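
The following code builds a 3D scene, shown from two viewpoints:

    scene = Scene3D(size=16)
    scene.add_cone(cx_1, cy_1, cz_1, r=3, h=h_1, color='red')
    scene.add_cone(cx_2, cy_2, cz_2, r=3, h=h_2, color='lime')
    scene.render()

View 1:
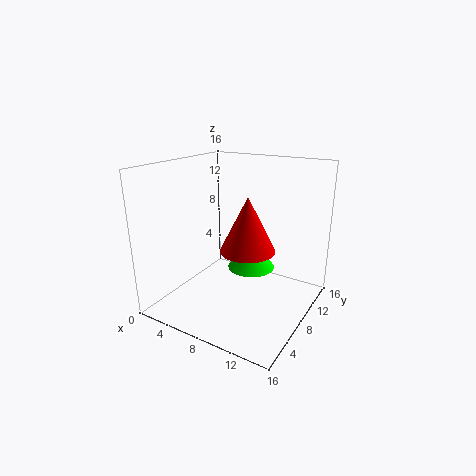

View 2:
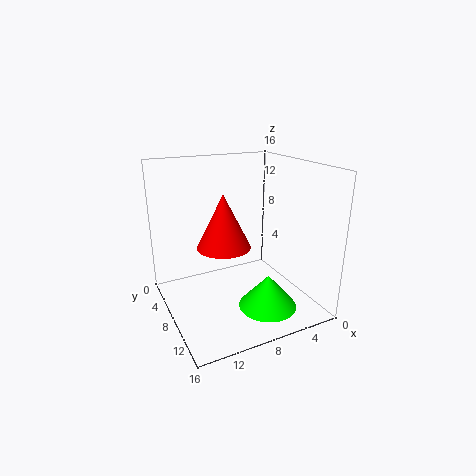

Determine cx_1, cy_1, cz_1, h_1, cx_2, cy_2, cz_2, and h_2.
cx_1 = 9.5; cy_1 = 7.5; cz_1 = 7; h_1 = 6; cx_2 = 7; cy_2 = 13; cz_2 = 2; h_2 = 3.5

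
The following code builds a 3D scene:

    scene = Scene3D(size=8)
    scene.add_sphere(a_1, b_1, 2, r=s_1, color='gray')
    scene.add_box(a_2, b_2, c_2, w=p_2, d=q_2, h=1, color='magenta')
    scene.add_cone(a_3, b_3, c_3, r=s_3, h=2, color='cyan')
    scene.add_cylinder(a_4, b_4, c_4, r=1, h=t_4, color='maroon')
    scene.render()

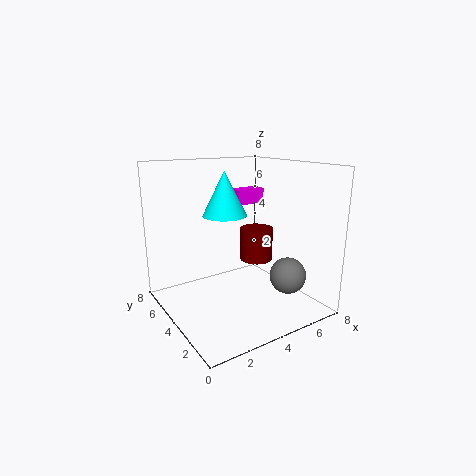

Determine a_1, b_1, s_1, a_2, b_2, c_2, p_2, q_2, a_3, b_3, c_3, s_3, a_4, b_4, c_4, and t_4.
a_1 = 6, b_1 = 2, s_1 = 1, a_2 = 6, b_2 = 7, c_2 = 5, p_2 = 2, q_2 = 1, a_3 = 2, b_3 = 2, c_3 = 6, s_3 = 1, a_4 = 6, b_4 = 5, c_4 = 2, t_4 = 2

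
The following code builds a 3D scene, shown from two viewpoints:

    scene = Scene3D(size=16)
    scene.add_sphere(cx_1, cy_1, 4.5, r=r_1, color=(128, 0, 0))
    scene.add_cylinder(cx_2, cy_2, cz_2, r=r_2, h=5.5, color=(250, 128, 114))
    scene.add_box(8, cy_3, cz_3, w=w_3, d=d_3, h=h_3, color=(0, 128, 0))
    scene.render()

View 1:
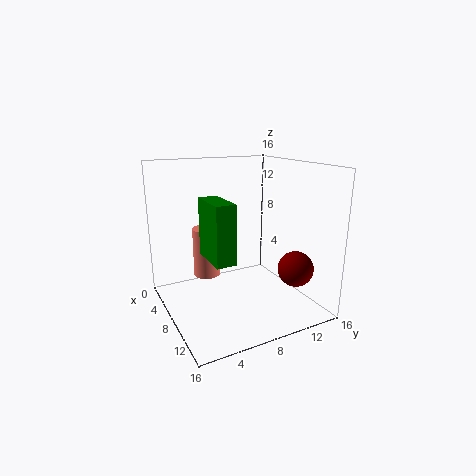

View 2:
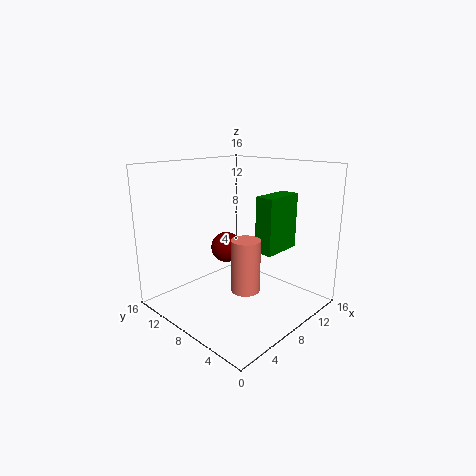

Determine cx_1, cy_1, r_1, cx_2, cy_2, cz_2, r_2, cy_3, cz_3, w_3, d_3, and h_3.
cx_1 = 11.5, cy_1 = 13.5, r_1 = 2, cx_2 = 6, cy_2 = 5, cz_2 = 3.5, r_2 = 1.5, cy_3 = 3.5, cz_3 = 7, w_3 = 4.5, d_3 = 2, h_3 = 6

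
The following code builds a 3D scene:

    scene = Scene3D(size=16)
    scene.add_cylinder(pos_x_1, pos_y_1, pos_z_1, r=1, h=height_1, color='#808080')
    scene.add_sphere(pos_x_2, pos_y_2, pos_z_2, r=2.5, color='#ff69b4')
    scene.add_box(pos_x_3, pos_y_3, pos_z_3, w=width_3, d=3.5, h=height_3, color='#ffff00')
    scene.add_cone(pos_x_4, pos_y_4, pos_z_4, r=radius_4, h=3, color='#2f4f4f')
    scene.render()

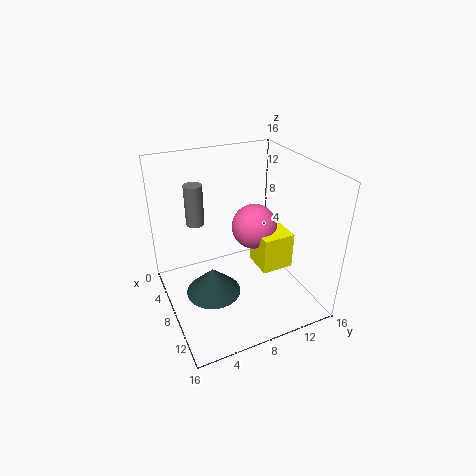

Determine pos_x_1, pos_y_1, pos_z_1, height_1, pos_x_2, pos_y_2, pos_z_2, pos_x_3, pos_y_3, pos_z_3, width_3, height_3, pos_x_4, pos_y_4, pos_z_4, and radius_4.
pos_x_1 = 5.5, pos_y_1 = 4, pos_z_1 = 9.5, height_1 = 4.5, pos_x_2 = 8, pos_y_2 = 10, pos_z_2 = 9, pos_x_3 = 8, pos_y_3 = 9.5, pos_z_3 = 5, width_3 = 3.5, height_3 = 4, pos_x_4 = 9, pos_y_4 = 4.5, pos_z_4 = 2.5, radius_4 = 3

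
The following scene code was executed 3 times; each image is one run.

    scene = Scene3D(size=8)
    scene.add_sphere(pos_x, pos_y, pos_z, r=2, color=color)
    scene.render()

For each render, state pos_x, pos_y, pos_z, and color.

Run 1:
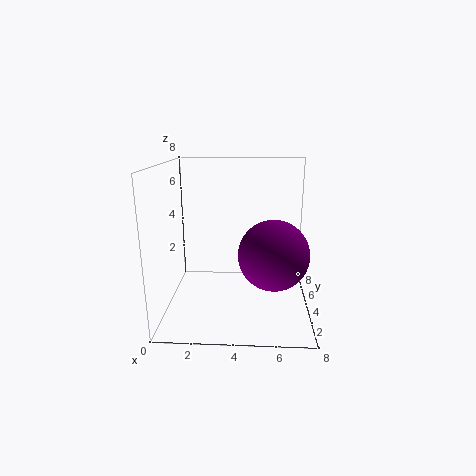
pos_x = 6; pos_y = 4; pos_z = 3; color = 'purple'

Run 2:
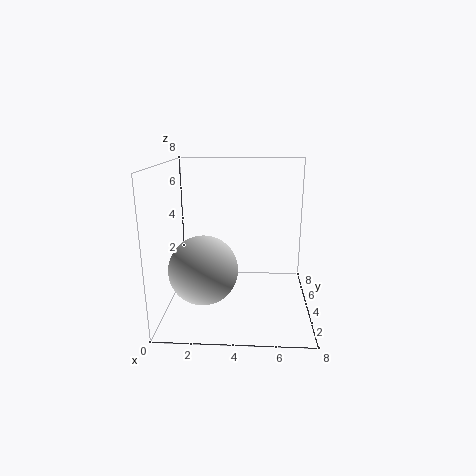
pos_x = 2; pos_y = 4; pos_z = 2; color = 'lightgray'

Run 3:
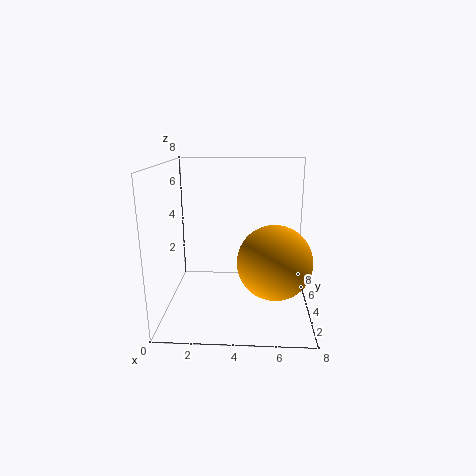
pos_x = 6; pos_y = 3; pos_z = 3; color = 'orange'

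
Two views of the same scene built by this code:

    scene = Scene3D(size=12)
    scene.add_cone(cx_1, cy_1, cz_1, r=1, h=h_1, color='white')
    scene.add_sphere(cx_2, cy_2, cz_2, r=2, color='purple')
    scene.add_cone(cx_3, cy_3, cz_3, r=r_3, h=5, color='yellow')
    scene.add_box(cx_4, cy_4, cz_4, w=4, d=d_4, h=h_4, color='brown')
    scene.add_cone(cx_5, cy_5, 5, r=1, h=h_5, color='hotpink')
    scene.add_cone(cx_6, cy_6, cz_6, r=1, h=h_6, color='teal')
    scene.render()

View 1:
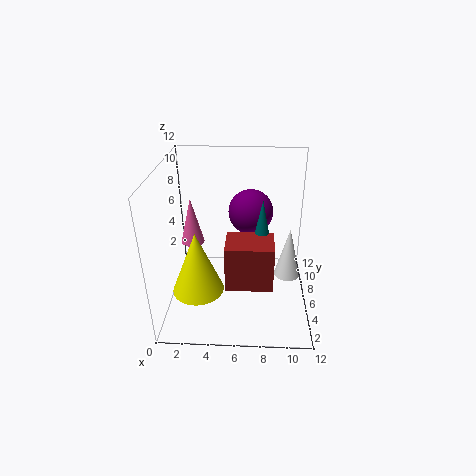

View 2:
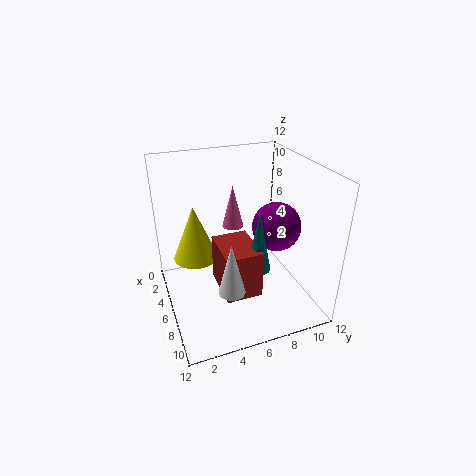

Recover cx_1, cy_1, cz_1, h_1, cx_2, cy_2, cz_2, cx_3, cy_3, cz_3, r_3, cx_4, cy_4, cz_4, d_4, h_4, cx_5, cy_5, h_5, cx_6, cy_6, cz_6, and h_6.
cx_1 = 10; cy_1 = 4; cz_1 = 4; h_1 = 4; cx_2 = 7; cy_2 = 9; cz_2 = 7; cx_3 = 3; cy_3 = 3; cz_3 = 3; r_3 = 2; cx_4 = 5; cy_4 = 4; cz_4 = 2; d_4 = 3; h_4 = 4; cx_5 = 2; cy_5 = 7; h_5 = 4; cx_6 = 8; cy_6 = 7; cz_6 = 4; h_6 = 5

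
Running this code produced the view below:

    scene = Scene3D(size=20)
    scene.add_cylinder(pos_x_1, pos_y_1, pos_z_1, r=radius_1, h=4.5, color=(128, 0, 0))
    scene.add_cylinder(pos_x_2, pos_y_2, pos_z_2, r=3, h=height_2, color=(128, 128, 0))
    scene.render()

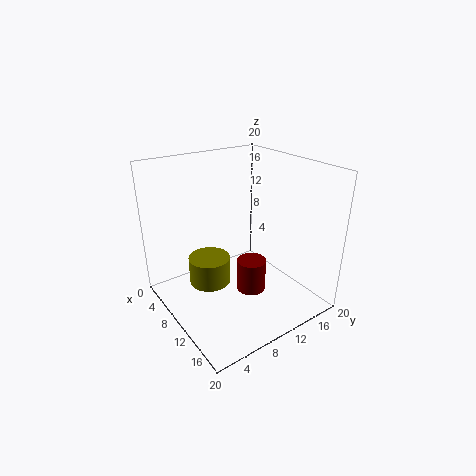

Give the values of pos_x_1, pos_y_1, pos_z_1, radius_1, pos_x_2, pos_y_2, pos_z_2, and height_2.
pos_x_1 = 12.5
pos_y_1 = 10.5
pos_z_1 = 3
radius_1 = 2
pos_x_2 = 7
pos_y_2 = 7
pos_z_2 = 2.5
height_2 = 4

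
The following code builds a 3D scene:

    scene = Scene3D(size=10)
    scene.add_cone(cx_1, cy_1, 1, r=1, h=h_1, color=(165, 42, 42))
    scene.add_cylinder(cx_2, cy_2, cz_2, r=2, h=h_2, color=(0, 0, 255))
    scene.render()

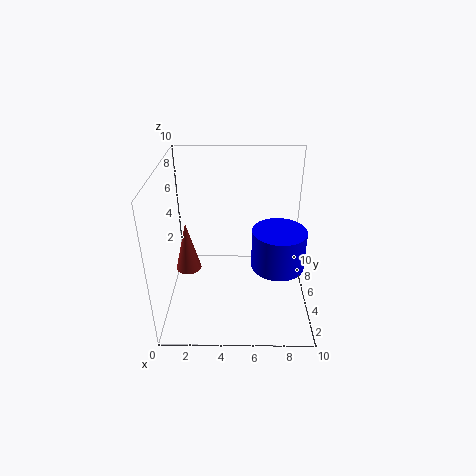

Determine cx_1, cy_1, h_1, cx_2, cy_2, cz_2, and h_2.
cx_1 = 1, cy_1 = 7, h_1 = 4, cx_2 = 8, cy_2 = 6, cz_2 = 2, h_2 = 3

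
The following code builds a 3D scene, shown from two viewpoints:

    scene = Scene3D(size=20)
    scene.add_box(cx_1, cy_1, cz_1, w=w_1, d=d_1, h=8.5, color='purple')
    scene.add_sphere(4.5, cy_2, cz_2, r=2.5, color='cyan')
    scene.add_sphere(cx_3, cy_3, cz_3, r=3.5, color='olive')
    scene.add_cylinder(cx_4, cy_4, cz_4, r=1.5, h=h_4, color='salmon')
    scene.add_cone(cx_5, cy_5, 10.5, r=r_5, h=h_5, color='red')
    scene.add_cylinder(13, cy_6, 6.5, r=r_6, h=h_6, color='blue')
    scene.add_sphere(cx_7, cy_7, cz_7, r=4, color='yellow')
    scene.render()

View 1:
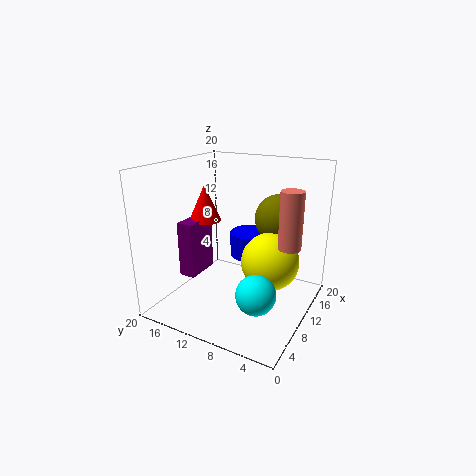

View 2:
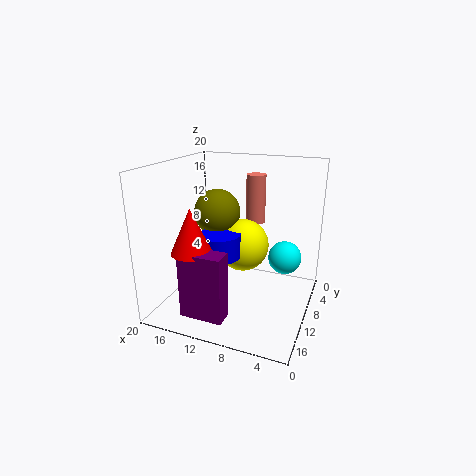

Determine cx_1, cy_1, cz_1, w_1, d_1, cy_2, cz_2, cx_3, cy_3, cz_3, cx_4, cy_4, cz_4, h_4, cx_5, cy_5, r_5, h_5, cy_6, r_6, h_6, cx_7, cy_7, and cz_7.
cx_1 = 8.5
cy_1 = 17
cz_1 = 2.5
w_1 = 5.5
d_1 = 2.5
cy_2 = 4.5
cz_2 = 5.5
cx_3 = 15
cy_3 = 6
cz_3 = 12
cx_4 = 10
cy_4 = 2.5
cz_4 = 10
h_4 = 7.5
cx_5 = 13
cy_5 = 17.5
r_5 = 2.5
h_5 = 5.5
cy_6 = 9.5
r_6 = 3
h_6 = 3.5
cx_7 = 11
cy_7 = 5.5
cz_7 = 7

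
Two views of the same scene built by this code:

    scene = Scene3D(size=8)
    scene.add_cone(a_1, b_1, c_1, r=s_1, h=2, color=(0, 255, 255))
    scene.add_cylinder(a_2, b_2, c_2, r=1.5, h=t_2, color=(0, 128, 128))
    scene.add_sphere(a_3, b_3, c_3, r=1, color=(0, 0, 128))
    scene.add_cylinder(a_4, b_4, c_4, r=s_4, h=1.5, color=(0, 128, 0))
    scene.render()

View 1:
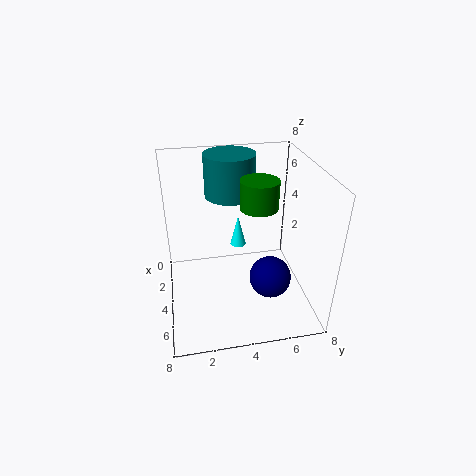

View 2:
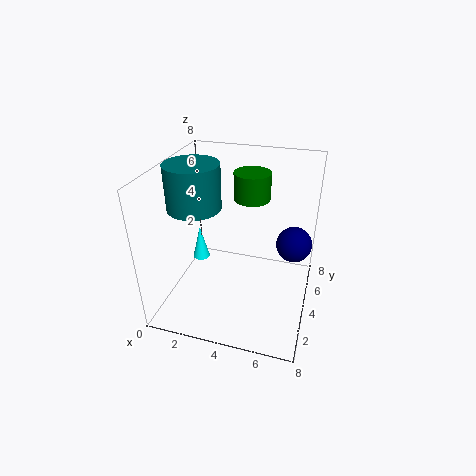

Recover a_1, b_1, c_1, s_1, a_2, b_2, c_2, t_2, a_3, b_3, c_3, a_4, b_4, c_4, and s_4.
a_1 = 1.5, b_1 = 4.5, c_1 = 2, s_1 = 0.5, a_2 = 1.5, b_2 = 4, c_2 = 5.5, t_2 = 2.5, a_3 = 7, b_3 = 5, c_3 = 3.5, a_4 = 4.5, b_4 = 5, c_4 = 6, s_4 = 1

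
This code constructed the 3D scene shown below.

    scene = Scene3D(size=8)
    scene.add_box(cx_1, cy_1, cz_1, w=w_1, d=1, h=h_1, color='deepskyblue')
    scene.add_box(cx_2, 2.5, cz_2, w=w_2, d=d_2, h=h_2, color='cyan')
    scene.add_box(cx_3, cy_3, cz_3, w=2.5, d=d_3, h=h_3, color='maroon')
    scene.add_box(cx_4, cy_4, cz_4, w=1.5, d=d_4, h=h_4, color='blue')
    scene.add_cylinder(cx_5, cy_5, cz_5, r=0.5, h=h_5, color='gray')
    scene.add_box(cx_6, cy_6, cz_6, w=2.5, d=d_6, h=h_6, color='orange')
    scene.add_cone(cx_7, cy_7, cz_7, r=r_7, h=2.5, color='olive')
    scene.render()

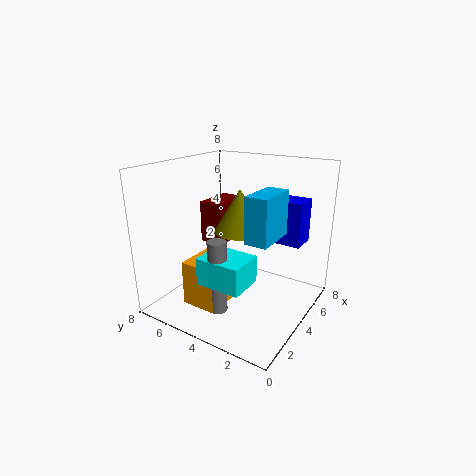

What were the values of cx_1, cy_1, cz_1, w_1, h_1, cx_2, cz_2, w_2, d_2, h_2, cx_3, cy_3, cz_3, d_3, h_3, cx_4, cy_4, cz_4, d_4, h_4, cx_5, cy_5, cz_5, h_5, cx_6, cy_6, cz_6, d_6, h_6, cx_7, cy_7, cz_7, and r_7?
cx_1 = 0.5; cy_1 = 0.5; cz_1 = 5.5; w_1 = 2; h_1 = 2; cx_2 = 1.5; cz_2 = 2; w_2 = 2; d_2 = 2.5; h_2 = 1.5; cx_3 = 4.5; cy_3 = 5.5; cz_3 = 3; d_3 = 1.5; h_3 = 2.5; cx_4 = 5.5; cy_4 = 1; cz_4 = 3.5; d_4 = 2.5; h_4 = 2.5; cx_5 = 2; cy_5 = 4; cz_5 = 0.5; h_5 = 4; cx_6 = 1.5; cy_6 = 4; cz_6 = 0.5; d_6 = 2; h_6 = 2.5; cx_7 = 5; cy_7 = 4.5; cz_7 = 4; r_7 = 1.5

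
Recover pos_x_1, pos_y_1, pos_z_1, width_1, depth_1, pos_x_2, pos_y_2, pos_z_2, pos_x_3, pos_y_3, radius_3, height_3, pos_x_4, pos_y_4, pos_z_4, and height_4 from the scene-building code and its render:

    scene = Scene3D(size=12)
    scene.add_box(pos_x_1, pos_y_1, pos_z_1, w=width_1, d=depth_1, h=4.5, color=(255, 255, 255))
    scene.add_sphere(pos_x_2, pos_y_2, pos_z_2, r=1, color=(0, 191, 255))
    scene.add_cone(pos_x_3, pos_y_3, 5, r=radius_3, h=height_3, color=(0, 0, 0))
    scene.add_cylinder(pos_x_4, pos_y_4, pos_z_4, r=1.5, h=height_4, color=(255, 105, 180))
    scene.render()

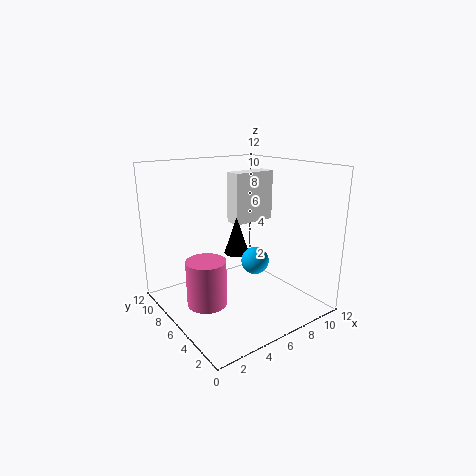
pos_x_1 = 7, pos_y_1 = 7.5, pos_z_1 = 6.5, width_1 = 4, depth_1 = 1.5, pos_x_2 = 5, pos_y_2 = 2.5, pos_z_2 = 5.5, pos_x_3 = 5.5, pos_y_3 = 5.5, radius_3 = 1, height_3 = 3, pos_x_4 = 2, pos_y_4 = 4.5, pos_z_4 = 2, height_4 = 3.5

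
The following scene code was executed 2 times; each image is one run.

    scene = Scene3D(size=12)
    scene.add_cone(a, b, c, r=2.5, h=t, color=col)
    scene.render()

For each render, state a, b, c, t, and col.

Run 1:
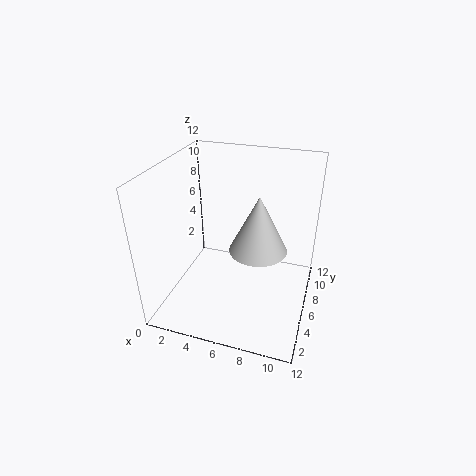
a = 7.5
b = 7
c = 4.5
t = 5
col = 'lightgray'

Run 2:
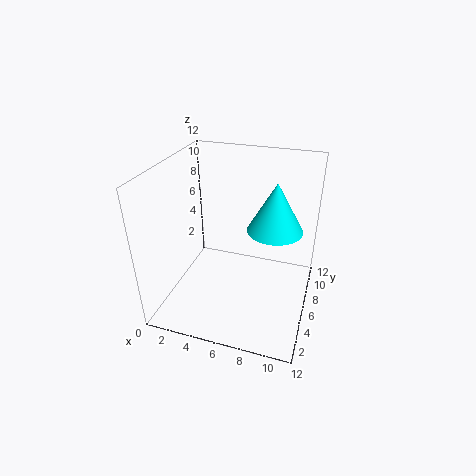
a = 8.5
b = 9
c = 5.5
t = 4.5
col = 'cyan'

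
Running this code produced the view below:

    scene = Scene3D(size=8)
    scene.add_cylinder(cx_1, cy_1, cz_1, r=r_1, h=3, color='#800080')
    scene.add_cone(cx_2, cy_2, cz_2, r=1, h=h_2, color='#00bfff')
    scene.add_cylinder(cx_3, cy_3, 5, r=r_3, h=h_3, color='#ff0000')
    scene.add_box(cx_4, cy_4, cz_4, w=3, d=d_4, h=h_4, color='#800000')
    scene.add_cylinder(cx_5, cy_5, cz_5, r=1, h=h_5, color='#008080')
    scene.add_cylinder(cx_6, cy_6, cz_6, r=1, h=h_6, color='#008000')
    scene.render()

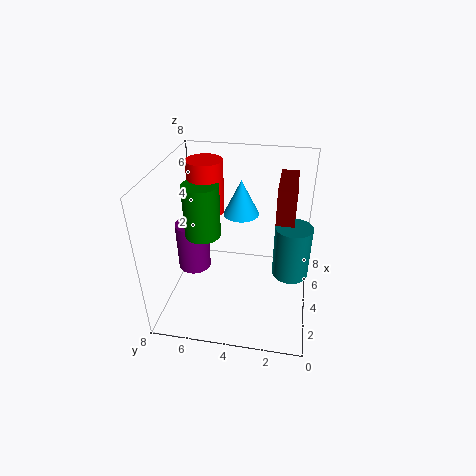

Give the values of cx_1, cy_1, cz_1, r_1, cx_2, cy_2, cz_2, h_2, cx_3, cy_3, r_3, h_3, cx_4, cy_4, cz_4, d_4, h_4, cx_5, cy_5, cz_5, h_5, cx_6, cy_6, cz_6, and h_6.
cx_1 = 5; cy_1 = 7; cz_1 = 1; r_1 = 1; cx_2 = 5; cy_2 = 4; cz_2 = 5; h_2 = 2; cx_3 = 5; cy_3 = 6; r_3 = 1; h_3 = 3; cx_4 = 4; cy_4 = 1; cz_4 = 3; d_4 = 1; h_4 = 4; cx_5 = 4; cy_5 = 1; cz_5 = 2; h_5 = 3; cx_6 = 4; cy_6 = 6; cz_6 = 4; h_6 = 3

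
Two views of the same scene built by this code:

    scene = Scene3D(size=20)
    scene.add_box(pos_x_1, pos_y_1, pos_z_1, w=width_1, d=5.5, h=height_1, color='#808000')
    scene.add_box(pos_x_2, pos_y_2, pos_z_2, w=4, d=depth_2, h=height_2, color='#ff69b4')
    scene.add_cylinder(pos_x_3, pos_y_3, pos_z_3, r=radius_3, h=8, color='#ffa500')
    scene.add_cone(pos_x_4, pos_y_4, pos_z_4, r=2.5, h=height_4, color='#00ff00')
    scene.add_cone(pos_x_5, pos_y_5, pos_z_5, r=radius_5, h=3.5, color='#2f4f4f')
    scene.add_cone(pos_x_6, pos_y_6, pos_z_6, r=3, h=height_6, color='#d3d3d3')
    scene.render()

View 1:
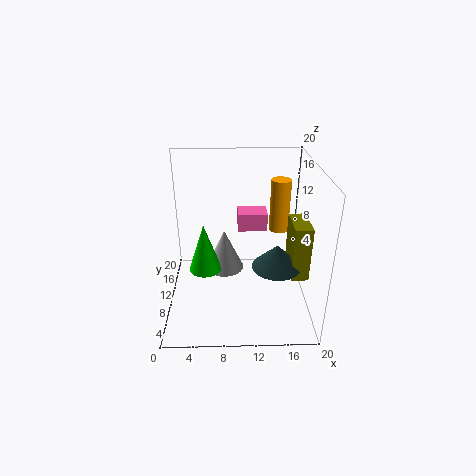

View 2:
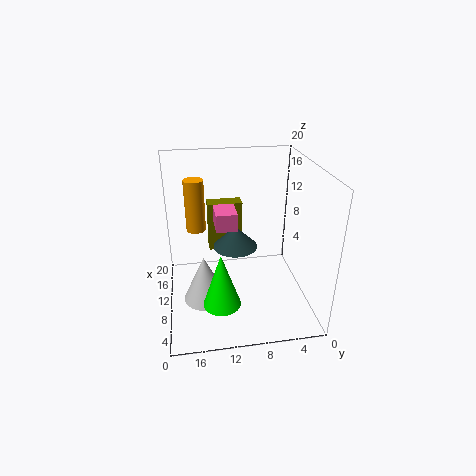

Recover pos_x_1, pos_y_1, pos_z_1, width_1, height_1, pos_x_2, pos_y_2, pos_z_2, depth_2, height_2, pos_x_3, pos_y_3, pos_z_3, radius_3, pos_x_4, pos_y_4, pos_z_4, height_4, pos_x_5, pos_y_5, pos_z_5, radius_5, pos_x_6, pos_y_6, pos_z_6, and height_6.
pos_x_1 = 17.5, pos_y_1 = 8, pos_z_1 = 4, width_1 = 2.5, height_1 = 8, pos_x_2 = 10, pos_y_2 = 10, pos_z_2 = 11, depth_2 = 3, height_2 = 2.5, pos_x_3 = 16.5, pos_y_3 = 15.5, pos_z_3 = 8.5, radius_3 = 1.5, pos_x_4 = 5, pos_y_4 = 13, pos_z_4 = 3, height_4 = 7.5, pos_x_5 = 15.5, pos_y_5 = 9.5, pos_z_5 = 5.5, radius_5 = 3.5, pos_x_6 = 8, pos_y_6 = 15, pos_z_6 = 2, height_6 = 6.5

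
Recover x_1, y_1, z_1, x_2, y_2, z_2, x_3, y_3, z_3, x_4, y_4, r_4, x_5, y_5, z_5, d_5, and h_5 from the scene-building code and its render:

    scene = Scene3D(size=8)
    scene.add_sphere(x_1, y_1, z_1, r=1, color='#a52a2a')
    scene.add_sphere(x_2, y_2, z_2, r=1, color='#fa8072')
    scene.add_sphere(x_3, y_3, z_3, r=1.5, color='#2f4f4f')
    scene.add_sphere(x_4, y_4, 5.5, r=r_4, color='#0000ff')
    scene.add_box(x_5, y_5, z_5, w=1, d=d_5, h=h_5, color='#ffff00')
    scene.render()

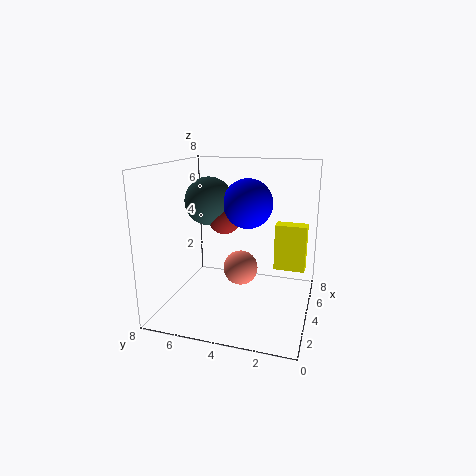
x_1 = 6; y_1 = 5.5; z_1 = 4.5; x_2 = 4.5; y_2 = 4; z_2 = 2; x_3 = 6; y_3 = 6.5; z_3 = 5.5; x_4 = 6; y_4 = 4; r_4 = 1.5; x_5 = 7; y_5 = 0.5; z_5 = 1; d_5 = 2; h_5 = 3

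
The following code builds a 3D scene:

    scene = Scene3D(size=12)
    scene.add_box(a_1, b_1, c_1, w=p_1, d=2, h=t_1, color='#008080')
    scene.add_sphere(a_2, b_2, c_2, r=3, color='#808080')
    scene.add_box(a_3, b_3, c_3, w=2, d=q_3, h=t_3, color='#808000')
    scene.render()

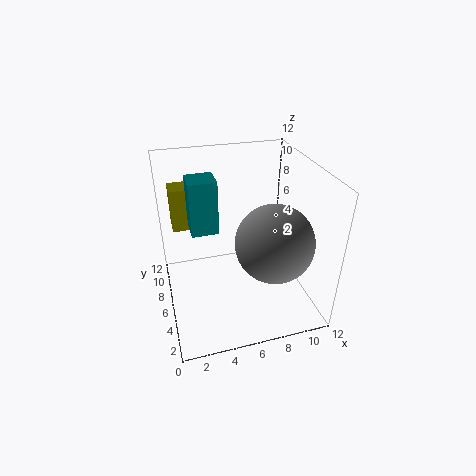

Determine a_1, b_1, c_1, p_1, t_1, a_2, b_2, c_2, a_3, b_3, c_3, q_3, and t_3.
a_1 = 2, b_1 = 4, c_1 = 8, p_1 = 2, t_1 = 4, a_2 = 8, b_2 = 3, c_2 = 7, a_3 = 1, b_3 = 10, c_3 = 5, q_3 = 2, t_3 = 4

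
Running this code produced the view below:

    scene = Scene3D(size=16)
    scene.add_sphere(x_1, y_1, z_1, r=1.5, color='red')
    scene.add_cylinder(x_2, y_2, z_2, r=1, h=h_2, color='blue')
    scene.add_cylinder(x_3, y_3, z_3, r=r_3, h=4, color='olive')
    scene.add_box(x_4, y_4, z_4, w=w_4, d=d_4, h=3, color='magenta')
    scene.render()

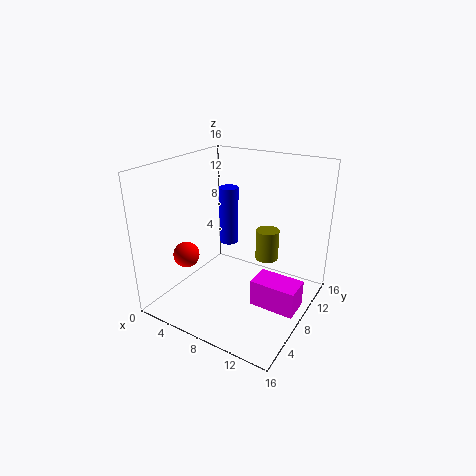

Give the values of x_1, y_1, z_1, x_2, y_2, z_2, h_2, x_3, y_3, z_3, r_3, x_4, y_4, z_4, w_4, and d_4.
x_1 = 2.5, y_1 = 5.5, z_1 = 5.5, x_2 = 7.5, y_2 = 7, z_2 = 8, h_2 = 6, x_3 = 8.5, y_3 = 14.5, z_3 = 2.5, r_3 = 1.5, x_4 = 10.5, y_4 = 6.5, z_4 = 1, w_4 = 5, d_4 = 3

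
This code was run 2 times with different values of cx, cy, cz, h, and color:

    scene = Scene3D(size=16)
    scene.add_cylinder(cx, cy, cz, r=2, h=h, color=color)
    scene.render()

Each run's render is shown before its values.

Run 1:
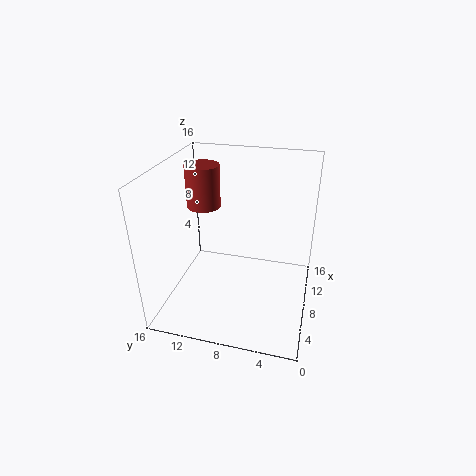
cx = 11; cy = 13; cz = 10; h = 5; color = 'brown'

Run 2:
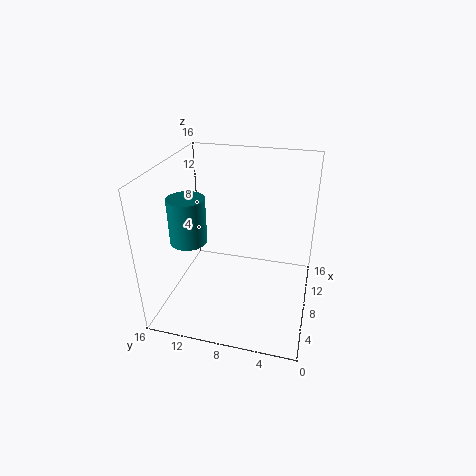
cx = 6; cy = 13; cz = 8; h = 5; color = 'teal'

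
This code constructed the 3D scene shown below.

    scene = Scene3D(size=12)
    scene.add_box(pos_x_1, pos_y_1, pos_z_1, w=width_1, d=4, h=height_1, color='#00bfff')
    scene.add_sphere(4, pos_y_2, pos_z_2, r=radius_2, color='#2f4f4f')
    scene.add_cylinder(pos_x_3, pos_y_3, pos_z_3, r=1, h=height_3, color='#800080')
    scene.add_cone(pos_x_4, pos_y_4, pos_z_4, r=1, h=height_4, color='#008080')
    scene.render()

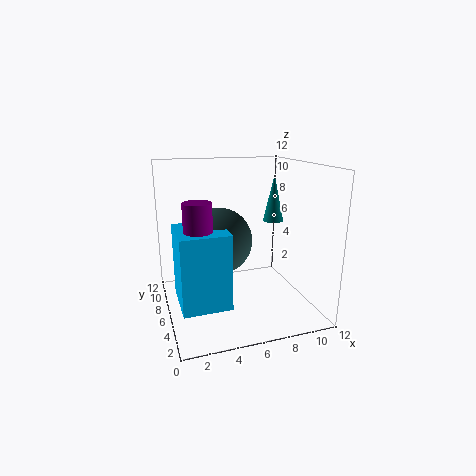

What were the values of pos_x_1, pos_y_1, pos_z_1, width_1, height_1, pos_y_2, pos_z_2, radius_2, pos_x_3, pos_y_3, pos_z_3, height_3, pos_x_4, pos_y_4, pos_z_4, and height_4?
pos_x_1 = 0.5
pos_y_1 = 1
pos_z_1 = 2.5
width_1 = 3.5
height_1 = 5.5
pos_y_2 = 4.5
pos_z_2 = 6.5
radius_2 = 2.5
pos_x_3 = 2
pos_y_3 = 2.5
pos_z_3 = 6
height_3 = 4
pos_x_4 = 11
pos_y_4 = 10
pos_z_4 = 6
height_4 = 4.5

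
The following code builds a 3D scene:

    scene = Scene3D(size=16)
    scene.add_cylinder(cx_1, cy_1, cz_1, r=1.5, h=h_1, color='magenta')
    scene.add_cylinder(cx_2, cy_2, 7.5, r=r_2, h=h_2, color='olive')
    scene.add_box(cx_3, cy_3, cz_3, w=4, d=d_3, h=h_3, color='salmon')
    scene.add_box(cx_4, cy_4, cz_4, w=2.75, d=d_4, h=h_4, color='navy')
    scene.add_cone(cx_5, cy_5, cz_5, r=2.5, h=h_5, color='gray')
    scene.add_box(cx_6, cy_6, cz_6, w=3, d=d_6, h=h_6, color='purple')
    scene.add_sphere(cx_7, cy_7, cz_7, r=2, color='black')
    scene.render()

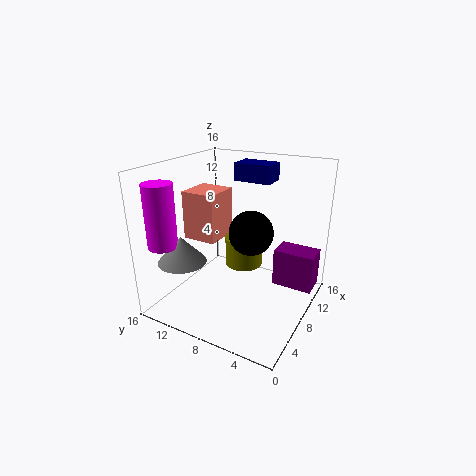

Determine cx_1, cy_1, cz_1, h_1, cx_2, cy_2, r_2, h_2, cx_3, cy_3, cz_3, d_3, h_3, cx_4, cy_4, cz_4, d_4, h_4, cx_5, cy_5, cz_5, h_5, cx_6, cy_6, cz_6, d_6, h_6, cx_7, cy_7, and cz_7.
cx_1 = 1.5, cy_1 = 13, cz_1 = 8.5, h_1 = 6.5, cx_2 = 4.25, cy_2 = 5.25, r_2 = 1.75, h_2 = 2.75, cx_3 = 5.25, cy_3 = 9.5, cz_3 = 8, d_3 = 3.75, h_3 = 5.25, cx_4 = 10.25, cy_4 = 5.5, cz_4 = 13.75, d_4 = 4.25, h_4 = 2, cx_5 = 2.5, cy_5 = 11.5, cz_5 = 6.75, h_5 = 2.75, cx_6 = 11.25, cy_6 = 0.25, cz_6 = 1.25, d_6 = 4.75, h_6 = 4.5, cx_7 = 3.25, cy_7 = 4, cz_7 = 11.25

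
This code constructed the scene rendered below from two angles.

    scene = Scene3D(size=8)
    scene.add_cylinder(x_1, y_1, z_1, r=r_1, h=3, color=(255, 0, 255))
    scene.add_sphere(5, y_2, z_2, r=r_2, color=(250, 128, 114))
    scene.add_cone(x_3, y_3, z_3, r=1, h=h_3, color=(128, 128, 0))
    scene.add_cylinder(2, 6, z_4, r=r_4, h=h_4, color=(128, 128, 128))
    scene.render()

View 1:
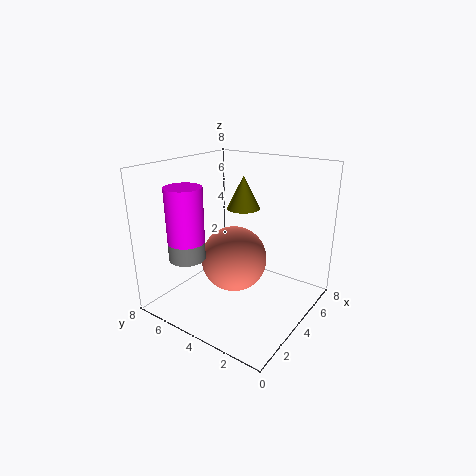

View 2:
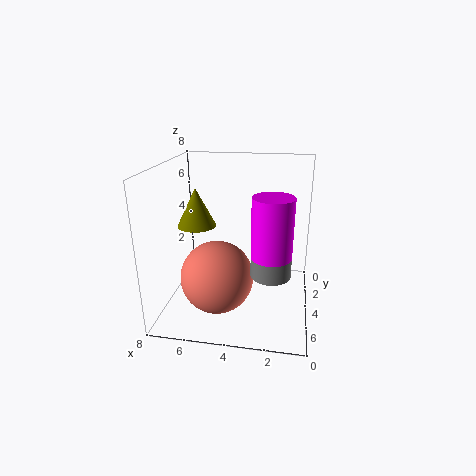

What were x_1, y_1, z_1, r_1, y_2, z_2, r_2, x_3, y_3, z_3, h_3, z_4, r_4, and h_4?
x_1 = 2
y_1 = 6
z_1 = 4
r_1 = 1
y_2 = 5
z_2 = 2
r_2 = 2
x_3 = 6
y_3 = 5
z_3 = 5
h_3 = 2
z_4 = 3
r_4 = 1
h_4 = 1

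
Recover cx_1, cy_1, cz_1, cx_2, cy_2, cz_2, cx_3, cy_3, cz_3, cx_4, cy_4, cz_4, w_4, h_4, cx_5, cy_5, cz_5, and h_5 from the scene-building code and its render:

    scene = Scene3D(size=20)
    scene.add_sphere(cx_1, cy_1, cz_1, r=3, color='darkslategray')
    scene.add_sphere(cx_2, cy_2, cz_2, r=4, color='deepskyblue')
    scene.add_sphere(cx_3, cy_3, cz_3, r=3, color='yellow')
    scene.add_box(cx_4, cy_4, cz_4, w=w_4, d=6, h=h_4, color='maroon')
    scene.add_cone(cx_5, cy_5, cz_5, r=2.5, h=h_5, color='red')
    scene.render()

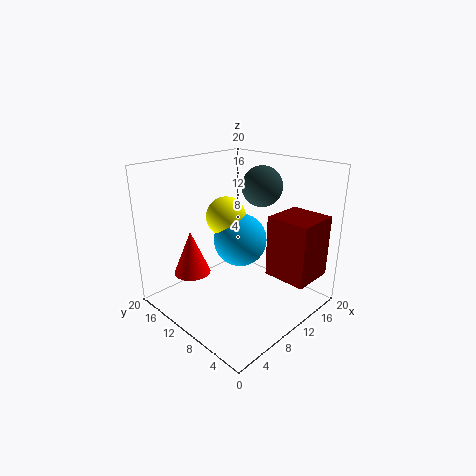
cx_1 = 16
cy_1 = 11
cz_1 = 16
cx_2 = 13
cy_2 = 12.5
cz_2 = 8
cx_3 = 12
cy_3 = 14.5
cz_3 = 11.5
cx_4 = 12
cy_4 = 0.5
cz_4 = 5
w_4 = 6
h_4 = 8.5
cx_5 = 4.5
cy_5 = 13.5
cz_5 = 5.5
h_5 = 6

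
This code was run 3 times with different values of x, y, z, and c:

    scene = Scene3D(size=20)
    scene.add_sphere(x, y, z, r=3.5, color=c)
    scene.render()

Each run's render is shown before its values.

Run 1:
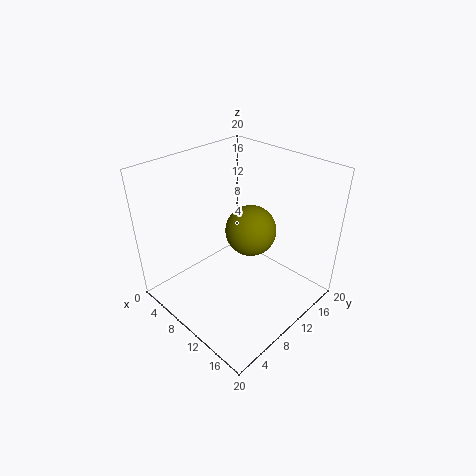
x = 11
y = 11.5
z = 11
c = 'olive'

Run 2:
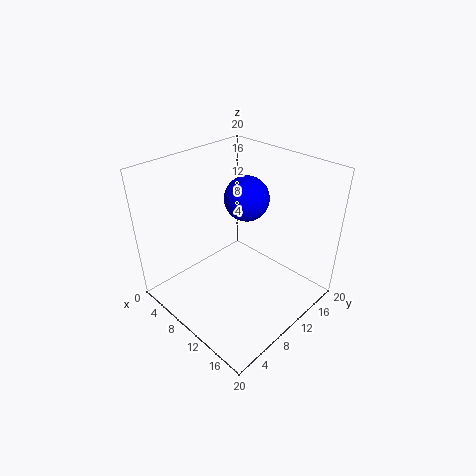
x = 6
y = 16
z = 12.5
c = 'blue'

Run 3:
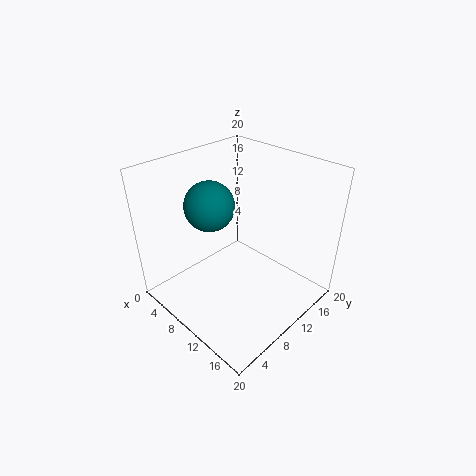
x = 6
y = 8.5
z = 14
c = 'teal'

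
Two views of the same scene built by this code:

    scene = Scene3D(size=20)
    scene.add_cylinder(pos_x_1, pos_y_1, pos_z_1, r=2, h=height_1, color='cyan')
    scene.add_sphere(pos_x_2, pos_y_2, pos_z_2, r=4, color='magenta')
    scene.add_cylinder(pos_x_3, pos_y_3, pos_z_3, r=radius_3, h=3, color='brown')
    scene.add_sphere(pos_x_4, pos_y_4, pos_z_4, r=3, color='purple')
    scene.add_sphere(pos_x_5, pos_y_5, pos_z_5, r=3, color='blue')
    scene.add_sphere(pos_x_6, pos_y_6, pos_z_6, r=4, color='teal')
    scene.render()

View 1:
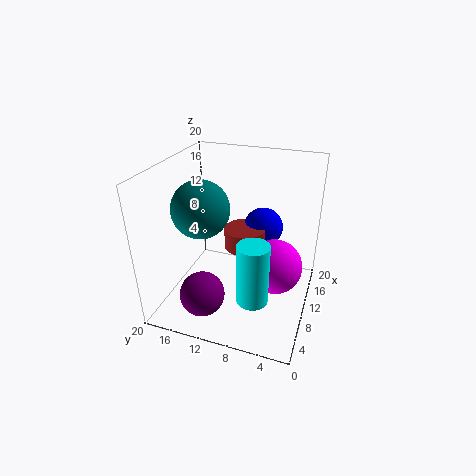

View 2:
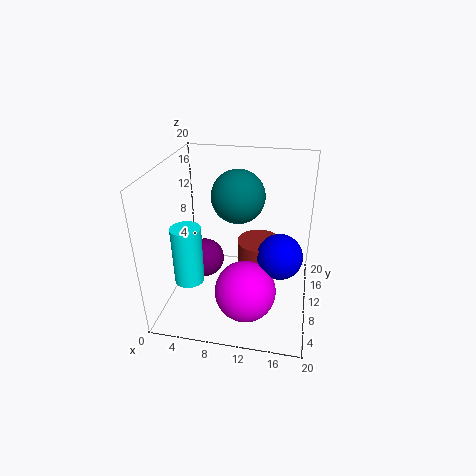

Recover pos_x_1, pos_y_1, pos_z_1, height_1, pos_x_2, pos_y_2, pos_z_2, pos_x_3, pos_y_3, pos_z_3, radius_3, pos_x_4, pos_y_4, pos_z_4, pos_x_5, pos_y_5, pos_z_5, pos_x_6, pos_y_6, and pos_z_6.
pos_x_1 = 4, pos_y_1 = 6, pos_z_1 = 5, height_1 = 8, pos_x_2 = 12, pos_y_2 = 5, pos_z_2 = 5, pos_x_3 = 13, pos_y_3 = 10, pos_z_3 = 7, radius_3 = 3, pos_x_4 = 4, pos_y_4 = 13, pos_z_4 = 4, pos_x_5 = 16, pos_y_5 = 8, pos_z_5 = 9, pos_x_6 = 9, pos_y_6 = 15, pos_z_6 = 14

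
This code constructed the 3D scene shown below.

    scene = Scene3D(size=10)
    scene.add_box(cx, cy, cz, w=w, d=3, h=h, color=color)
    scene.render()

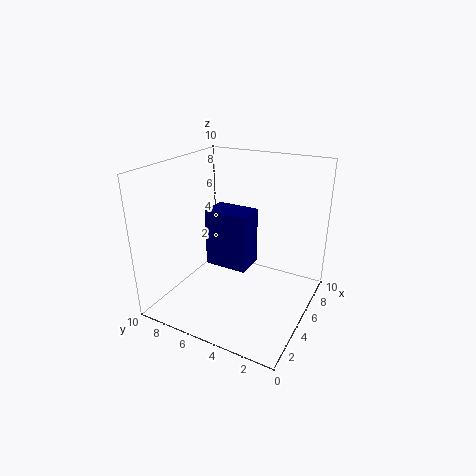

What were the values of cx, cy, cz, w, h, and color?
cx = 4; cy = 4; cz = 3; w = 2; h = 4; color = 'navy'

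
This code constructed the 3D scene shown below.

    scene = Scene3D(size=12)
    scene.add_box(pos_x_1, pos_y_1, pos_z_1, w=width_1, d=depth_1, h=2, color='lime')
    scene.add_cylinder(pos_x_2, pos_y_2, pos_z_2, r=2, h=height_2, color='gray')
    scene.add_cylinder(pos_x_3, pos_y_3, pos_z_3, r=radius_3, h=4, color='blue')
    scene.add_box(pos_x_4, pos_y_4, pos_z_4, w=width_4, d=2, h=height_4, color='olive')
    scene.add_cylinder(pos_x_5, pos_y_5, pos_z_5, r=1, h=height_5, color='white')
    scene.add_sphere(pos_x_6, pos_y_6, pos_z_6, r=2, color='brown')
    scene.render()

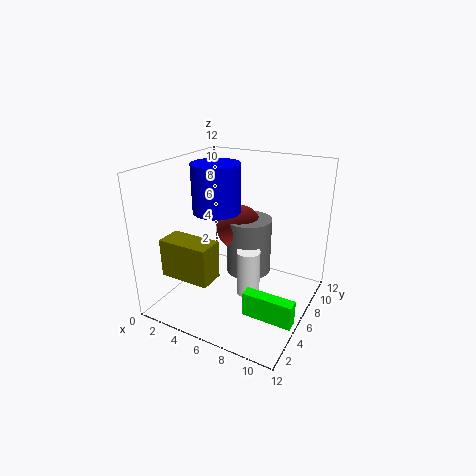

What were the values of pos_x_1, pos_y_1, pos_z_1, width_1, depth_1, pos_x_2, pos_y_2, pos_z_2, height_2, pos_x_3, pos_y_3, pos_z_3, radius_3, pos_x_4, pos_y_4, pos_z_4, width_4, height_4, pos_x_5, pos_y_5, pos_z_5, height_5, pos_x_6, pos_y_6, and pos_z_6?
pos_x_1 = 8
pos_y_1 = 3
pos_z_1 = 1
width_1 = 4
depth_1 = 1
pos_x_2 = 6
pos_y_2 = 8
pos_z_2 = 2
height_2 = 5
pos_x_3 = 4
pos_y_3 = 6
pos_z_3 = 8
radius_3 = 2
pos_x_4 = 2
pos_y_4 = 1
pos_z_4 = 4
width_4 = 4
height_4 = 3
pos_x_5 = 7
pos_y_5 = 6
pos_z_5 = 1
height_5 = 4
pos_x_6 = 5
pos_y_6 = 8
pos_z_6 = 6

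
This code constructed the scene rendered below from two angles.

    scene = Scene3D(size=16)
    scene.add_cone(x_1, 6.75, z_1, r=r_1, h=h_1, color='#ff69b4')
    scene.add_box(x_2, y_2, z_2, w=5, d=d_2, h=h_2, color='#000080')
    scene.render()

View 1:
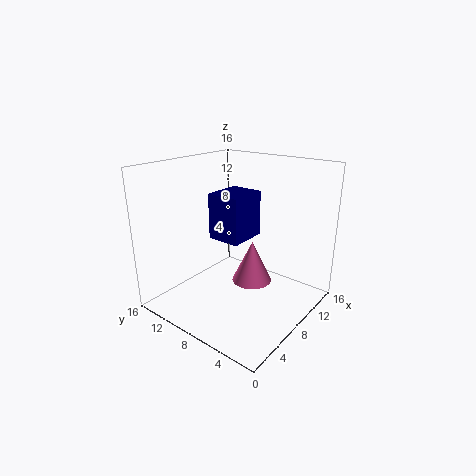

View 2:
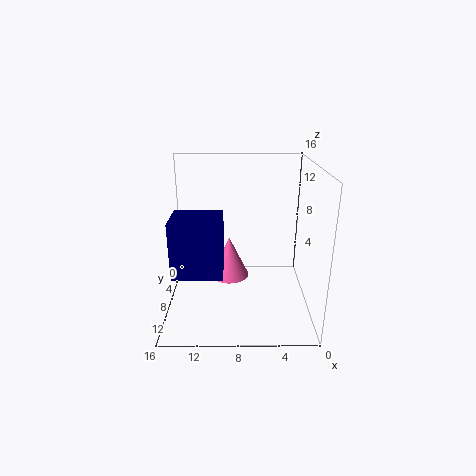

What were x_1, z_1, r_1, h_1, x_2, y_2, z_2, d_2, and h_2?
x_1 = 9
z_1 = 2.75
r_1 = 2.25
h_1 = 4.75
x_2 = 9.5
y_2 = 9.5
z_2 = 6
d_2 = 4.25
h_2 = 5.75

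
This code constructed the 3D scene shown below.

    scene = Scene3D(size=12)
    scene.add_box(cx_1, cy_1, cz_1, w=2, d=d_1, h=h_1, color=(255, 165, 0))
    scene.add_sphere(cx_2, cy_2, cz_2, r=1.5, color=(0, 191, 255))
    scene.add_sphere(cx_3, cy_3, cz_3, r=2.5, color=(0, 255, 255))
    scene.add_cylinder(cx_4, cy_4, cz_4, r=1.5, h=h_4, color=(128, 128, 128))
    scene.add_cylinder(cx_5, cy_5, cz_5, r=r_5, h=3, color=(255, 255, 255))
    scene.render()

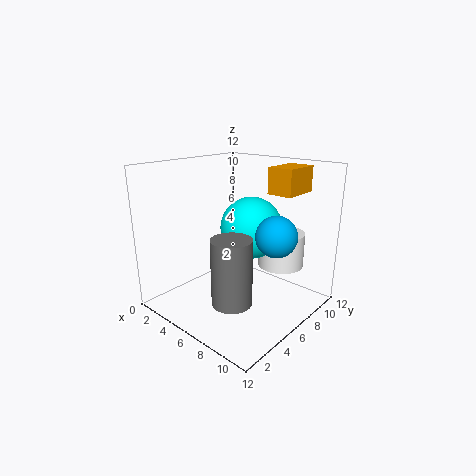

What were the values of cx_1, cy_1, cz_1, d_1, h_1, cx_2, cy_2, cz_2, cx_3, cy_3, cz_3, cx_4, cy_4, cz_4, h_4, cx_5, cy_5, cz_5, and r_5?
cx_1 = 8.5, cy_1 = 6.5, cz_1 = 10, d_1 = 3, h_1 = 2, cx_2 = 10.5, cy_2 = 5, cz_2 = 7.5, cx_3 = 7, cy_3 = 6.5, cz_3 = 7, cx_4 = 8.5, cy_4 = 2.5, cz_4 = 2.5, h_4 = 5, cx_5 = 8, cy_5 = 9.5, cz_5 = 3, r_5 = 2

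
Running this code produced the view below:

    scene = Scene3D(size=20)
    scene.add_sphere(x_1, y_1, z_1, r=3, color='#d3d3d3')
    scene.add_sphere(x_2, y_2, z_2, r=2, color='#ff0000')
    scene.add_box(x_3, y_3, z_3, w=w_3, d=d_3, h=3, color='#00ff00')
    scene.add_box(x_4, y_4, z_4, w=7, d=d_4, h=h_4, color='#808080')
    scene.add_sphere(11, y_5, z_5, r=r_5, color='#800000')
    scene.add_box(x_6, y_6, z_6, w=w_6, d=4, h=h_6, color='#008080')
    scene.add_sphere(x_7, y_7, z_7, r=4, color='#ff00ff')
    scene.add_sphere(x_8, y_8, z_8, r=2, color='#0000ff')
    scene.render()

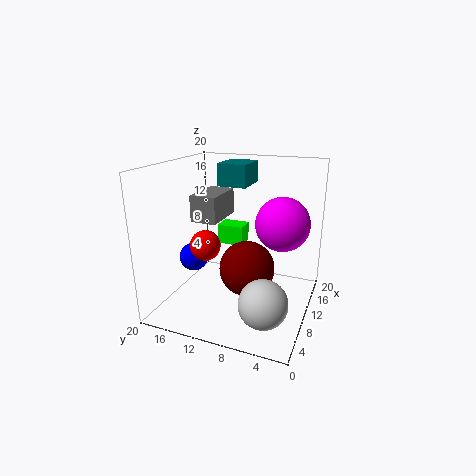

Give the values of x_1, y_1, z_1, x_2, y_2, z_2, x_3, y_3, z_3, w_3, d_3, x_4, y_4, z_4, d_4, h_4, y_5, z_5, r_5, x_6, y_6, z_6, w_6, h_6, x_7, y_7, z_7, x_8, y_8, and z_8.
x_1 = 3; y_1 = 4; z_1 = 5; x_2 = 6; y_2 = 13; z_2 = 10; x_3 = 14; y_3 = 11; z_3 = 7; w_3 = 3; d_3 = 4; x_4 = 11; y_4 = 14; z_4 = 11; d_4 = 4; h_4 = 4; y_5 = 9; z_5 = 5; r_5 = 4; x_6 = 10; y_6 = 9; z_6 = 17; w_6 = 5; h_6 = 3; x_7 = 15; y_7 = 5; z_7 = 11; x_8 = 8; y_8 = 16; z_8 = 7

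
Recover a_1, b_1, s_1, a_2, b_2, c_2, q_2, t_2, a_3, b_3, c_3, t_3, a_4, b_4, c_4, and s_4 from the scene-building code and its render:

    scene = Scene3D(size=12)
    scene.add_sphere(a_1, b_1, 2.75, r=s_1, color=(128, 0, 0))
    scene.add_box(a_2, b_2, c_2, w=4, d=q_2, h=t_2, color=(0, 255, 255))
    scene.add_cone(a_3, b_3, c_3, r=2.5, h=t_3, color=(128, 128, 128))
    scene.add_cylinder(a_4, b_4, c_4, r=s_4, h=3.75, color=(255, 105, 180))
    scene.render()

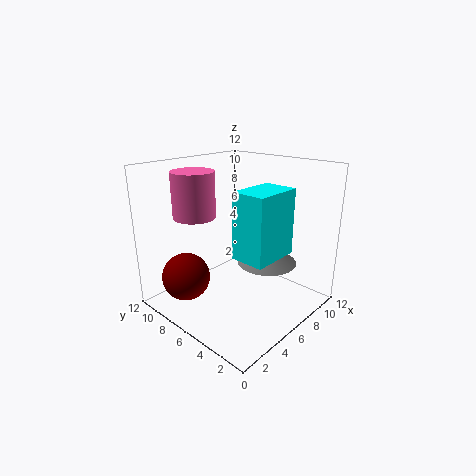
a_1 = 2.5, b_1 = 8.75, s_1 = 2, a_2 = 4, b_2 = 2, c_2 = 5.25, q_2 = 2.75, t_2 = 5.25, a_3 = 7.75, b_3 = 4.25, c_3 = 3.75, t_3 = 1.75, a_4 = 3.75, b_4 = 8.75, c_4 = 7.75, s_4 = 1.75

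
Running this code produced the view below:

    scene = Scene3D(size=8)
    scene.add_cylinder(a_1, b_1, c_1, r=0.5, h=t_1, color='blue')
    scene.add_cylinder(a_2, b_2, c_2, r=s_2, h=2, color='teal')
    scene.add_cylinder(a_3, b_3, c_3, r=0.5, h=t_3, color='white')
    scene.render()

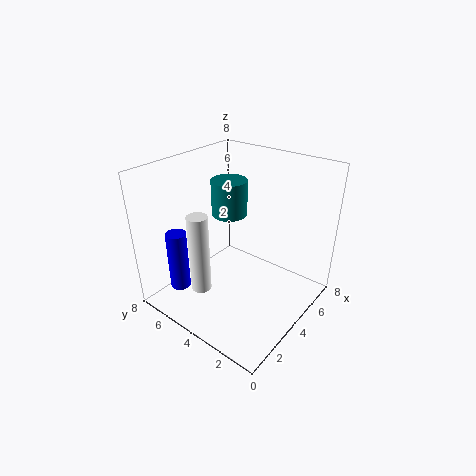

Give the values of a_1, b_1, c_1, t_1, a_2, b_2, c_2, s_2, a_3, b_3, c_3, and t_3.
a_1 = 0.5
b_1 = 5
c_1 = 2.5
t_1 = 3
a_2 = 4.5
b_2 = 5
c_2 = 5
s_2 = 1
a_3 = 1
b_3 = 4
c_3 = 2.5
t_3 = 4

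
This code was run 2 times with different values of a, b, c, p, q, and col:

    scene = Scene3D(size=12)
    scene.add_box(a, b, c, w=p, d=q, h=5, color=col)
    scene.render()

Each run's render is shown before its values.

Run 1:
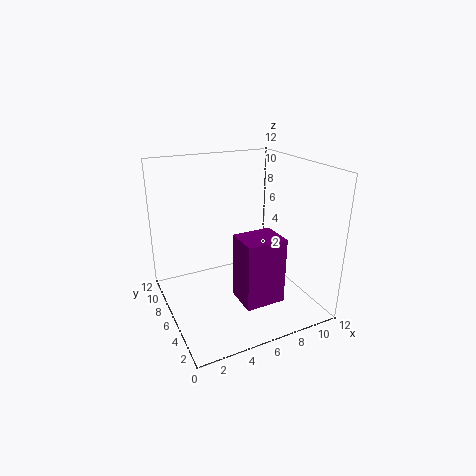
a = 4.25, b = 0.75, c = 2.75, p = 3, q = 2.5, col = 'purple'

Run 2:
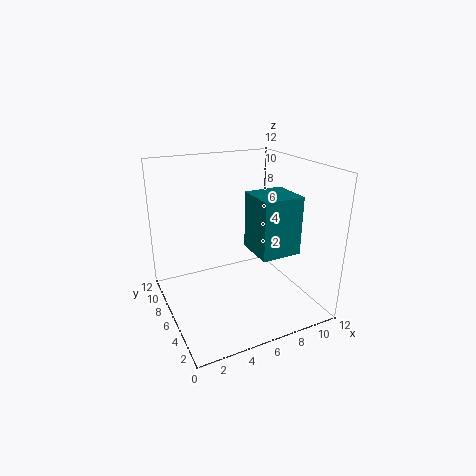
a = 7.25, b = 3.75, c = 4.5, p = 3.5, q = 3.5, col = 'teal'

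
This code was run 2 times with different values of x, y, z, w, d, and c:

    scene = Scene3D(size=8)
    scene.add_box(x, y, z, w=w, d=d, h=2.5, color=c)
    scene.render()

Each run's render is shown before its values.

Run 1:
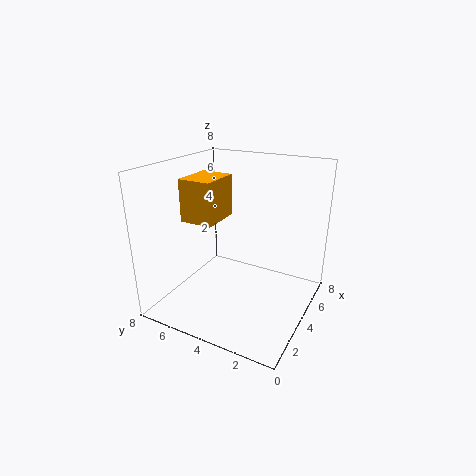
x = 3.5; y = 5.5; z = 4.5; w = 2.5; d = 2; c = 'orange'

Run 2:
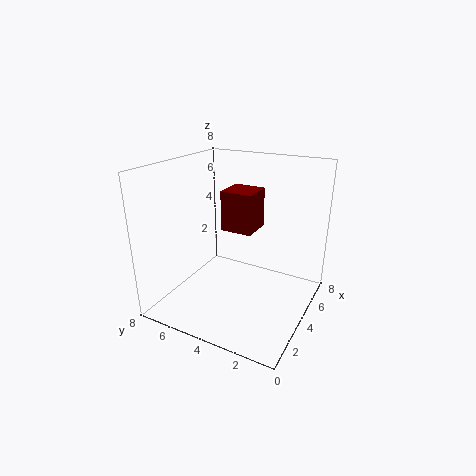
x = 5.5; y = 4; z = 3.5; w = 2; d = 2; c = 'maroon'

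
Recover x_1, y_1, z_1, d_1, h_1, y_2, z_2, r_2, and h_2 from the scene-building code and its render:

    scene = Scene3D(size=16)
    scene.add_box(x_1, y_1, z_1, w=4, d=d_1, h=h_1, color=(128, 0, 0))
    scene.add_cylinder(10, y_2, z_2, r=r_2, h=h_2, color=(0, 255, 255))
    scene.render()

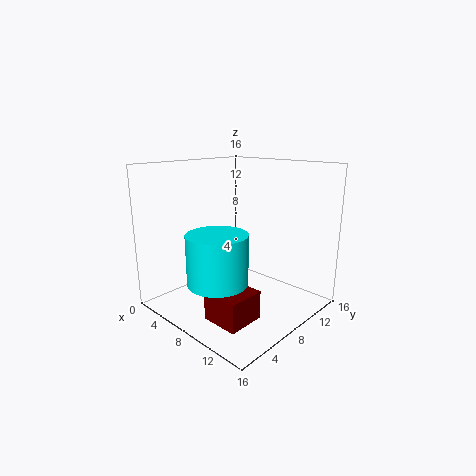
x_1 = 9, y_1 = 2, z_1 = 1, d_1 = 4, h_1 = 3, y_2 = 3, z_2 = 5, r_2 = 3, h_2 = 5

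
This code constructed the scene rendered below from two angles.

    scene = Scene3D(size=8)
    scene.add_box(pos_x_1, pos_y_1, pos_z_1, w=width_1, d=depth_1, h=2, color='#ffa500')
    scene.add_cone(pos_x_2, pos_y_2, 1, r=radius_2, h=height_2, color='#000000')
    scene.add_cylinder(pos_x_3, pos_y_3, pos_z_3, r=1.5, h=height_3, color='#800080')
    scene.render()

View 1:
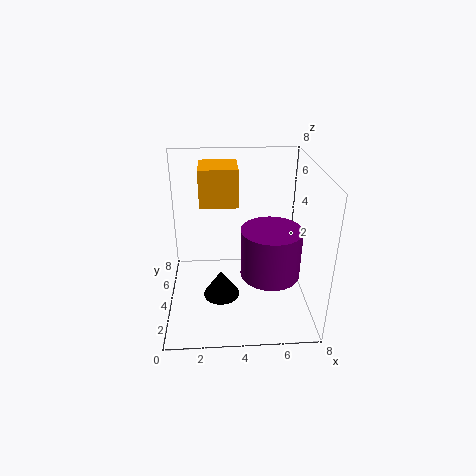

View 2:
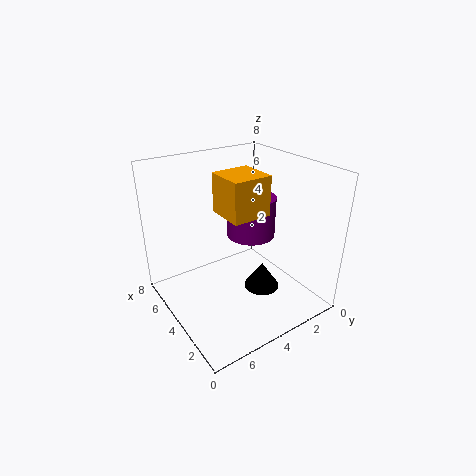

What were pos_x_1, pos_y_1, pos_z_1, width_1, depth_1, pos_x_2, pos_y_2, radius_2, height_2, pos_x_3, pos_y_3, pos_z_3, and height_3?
pos_x_1 = 2, pos_y_1 = 3.5, pos_z_1 = 6, width_1 = 2, depth_1 = 2, pos_x_2 = 3, pos_y_2 = 3, radius_2 = 1, height_2 = 1.5, pos_x_3 = 5.5, pos_y_3 = 2, pos_z_3 = 3, height_3 = 2.5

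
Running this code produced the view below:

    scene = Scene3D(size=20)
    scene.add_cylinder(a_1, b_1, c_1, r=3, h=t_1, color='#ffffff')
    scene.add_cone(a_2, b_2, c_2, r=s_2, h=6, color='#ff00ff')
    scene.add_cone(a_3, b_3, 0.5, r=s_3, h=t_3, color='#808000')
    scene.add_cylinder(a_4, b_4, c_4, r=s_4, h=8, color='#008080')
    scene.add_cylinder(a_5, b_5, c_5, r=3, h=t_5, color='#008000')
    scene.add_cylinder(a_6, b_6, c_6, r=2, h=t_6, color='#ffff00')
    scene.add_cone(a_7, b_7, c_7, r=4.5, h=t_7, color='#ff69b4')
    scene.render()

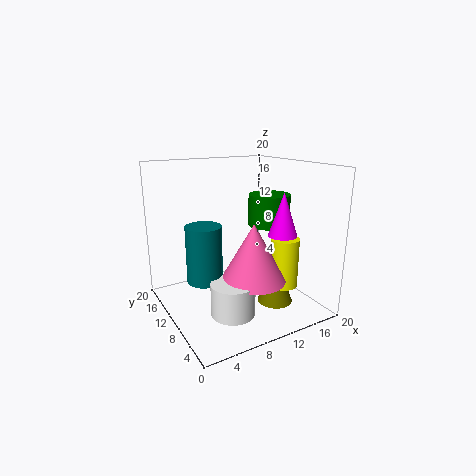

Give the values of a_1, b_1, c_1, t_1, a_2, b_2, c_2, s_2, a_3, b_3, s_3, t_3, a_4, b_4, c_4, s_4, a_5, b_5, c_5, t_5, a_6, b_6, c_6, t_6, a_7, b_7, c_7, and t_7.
a_1 = 7.5, b_1 = 7, c_1 = 0.5, t_1 = 4.5, a_2 = 15, b_2 = 6.5, c_2 = 10.5, s_2 = 2, a_3 = 14.5, b_3 = 7, s_3 = 2.5, t_3 = 6.5, a_4 = 5.5, b_4 = 11.5, c_4 = 4, s_4 = 2.5, a_5 = 15.5, b_5 = 10.5, c_5 = 11, t_5 = 4.5, a_6 = 15.5, b_6 = 6.5, c_6 = 3, t_6 = 7, a_7 = 11, b_7 = 7.5, c_7 = 4.5, t_7 = 8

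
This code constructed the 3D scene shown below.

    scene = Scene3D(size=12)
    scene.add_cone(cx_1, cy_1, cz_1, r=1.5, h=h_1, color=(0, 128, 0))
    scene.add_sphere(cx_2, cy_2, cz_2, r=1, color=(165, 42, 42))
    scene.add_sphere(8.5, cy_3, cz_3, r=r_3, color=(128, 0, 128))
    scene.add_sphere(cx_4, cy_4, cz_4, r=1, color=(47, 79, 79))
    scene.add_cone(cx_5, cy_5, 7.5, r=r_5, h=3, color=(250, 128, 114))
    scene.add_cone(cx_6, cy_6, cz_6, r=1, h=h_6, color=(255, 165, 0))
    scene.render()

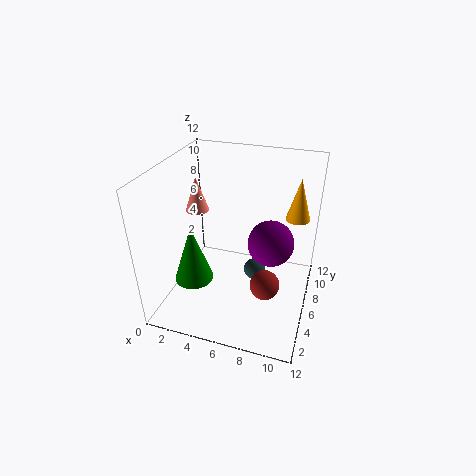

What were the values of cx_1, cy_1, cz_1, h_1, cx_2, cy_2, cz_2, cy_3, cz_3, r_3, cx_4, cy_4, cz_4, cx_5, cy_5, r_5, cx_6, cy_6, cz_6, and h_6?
cx_1 = 3.5
cy_1 = 2.5
cz_1 = 4
h_1 = 4.5
cx_2 = 9.5
cy_2 = 1
cz_2 = 6
cy_3 = 7.5
cz_3 = 5
r_3 = 2
cx_4 = 7
cy_4 = 8
cz_4 = 1.5
cx_5 = 2
cy_5 = 7
r_5 = 1
cx_6 = 10.5
cy_6 = 8
cz_6 = 7.5
h_6 = 3.5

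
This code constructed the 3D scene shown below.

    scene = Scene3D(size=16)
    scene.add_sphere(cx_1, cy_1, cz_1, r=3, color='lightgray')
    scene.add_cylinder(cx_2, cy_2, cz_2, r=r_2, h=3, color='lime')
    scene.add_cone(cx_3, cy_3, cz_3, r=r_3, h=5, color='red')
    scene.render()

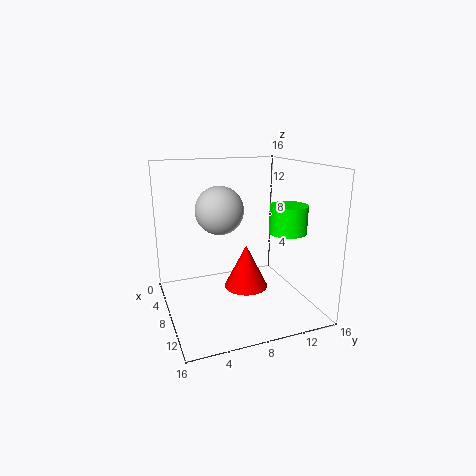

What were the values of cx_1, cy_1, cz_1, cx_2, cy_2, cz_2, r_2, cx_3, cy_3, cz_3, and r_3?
cx_1 = 3; cy_1 = 7.5; cz_1 = 10; cx_2 = 11; cy_2 = 12.5; cz_2 = 9; r_2 = 2; cx_3 = 8; cy_3 = 9; cz_3 = 2; r_3 = 2.5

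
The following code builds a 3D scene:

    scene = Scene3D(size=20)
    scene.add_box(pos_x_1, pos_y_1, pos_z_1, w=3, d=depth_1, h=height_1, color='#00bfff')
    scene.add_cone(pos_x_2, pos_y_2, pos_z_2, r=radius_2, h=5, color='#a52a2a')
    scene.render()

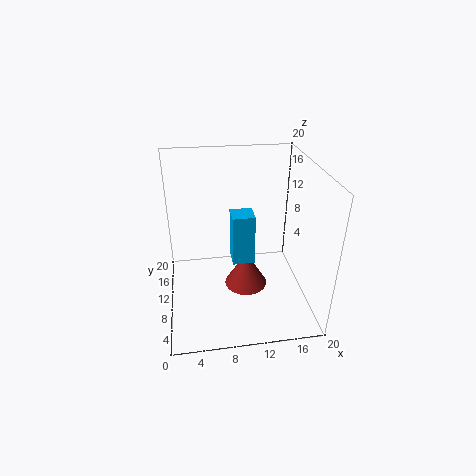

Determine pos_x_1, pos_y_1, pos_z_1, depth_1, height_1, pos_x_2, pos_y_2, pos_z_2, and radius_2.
pos_x_1 = 9
pos_y_1 = 8
pos_z_1 = 7
depth_1 = 3
height_1 = 7
pos_x_2 = 11
pos_y_2 = 9
pos_z_2 = 3
radius_2 = 3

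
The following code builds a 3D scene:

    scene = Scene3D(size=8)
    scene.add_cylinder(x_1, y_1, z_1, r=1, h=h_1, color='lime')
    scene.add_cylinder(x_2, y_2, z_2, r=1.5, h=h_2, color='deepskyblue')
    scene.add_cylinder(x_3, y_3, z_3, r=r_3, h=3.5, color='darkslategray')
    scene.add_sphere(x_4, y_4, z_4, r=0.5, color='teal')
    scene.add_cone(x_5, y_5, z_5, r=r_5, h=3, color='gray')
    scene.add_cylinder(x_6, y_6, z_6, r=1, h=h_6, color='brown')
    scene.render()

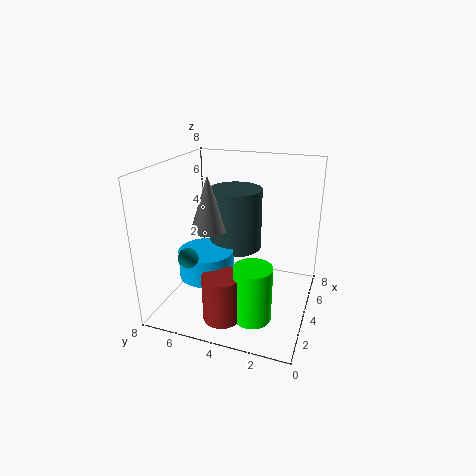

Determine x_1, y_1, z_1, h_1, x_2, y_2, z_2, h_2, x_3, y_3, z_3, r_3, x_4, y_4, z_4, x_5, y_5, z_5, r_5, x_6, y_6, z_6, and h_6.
x_1 = 2; y_1 = 2.5; z_1 = 0.5; h_1 = 3; x_2 = 3; y_2 = 5.5; z_2 = 2; h_2 = 1.5; x_3 = 5; y_3 = 4.5; z_3 = 3; r_3 = 1.5; x_4 = 1; y_4 = 5.5; z_4 = 4; x_5 = 3.5; y_5 = 5.5; z_5 = 4.5; r_5 = 1; x_6 = 1.5; y_6 = 4; z_6 = 0.5; h_6 = 2.5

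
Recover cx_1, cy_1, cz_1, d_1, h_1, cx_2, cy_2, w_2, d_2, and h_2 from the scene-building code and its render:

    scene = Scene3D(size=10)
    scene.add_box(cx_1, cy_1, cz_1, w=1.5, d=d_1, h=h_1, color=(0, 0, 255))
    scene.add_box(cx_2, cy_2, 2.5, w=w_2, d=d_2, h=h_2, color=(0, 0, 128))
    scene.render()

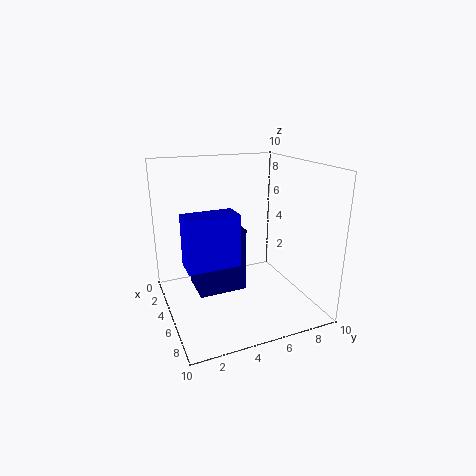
cx_1 = 7.5
cy_1 = 0.5
cz_1 = 5
d_1 = 3
h_1 = 3
cx_2 = 5
cy_2 = 1.5
w_2 = 2.5
d_2 = 3
h_2 = 4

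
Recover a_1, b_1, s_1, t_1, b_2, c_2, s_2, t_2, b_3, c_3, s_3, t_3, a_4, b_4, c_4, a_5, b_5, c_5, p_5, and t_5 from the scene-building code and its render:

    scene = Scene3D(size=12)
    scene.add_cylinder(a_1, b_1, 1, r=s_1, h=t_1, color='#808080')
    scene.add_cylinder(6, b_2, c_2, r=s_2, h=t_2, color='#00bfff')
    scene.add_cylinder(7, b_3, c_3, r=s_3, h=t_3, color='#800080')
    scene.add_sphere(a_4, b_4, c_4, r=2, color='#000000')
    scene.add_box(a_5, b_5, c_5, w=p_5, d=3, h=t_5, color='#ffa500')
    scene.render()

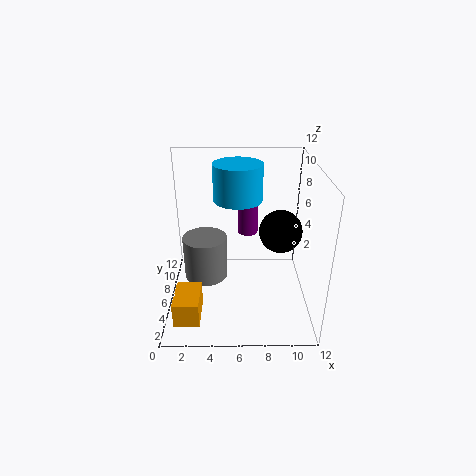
a_1 = 3, b_1 = 8, s_1 = 2, t_1 = 4, b_2 = 7, c_2 = 9, s_2 = 2, t_2 = 3, b_3 = 11, c_3 = 4, s_3 = 1, t_3 = 5, a_4 = 10, b_4 = 9, c_4 = 5, a_5 = 1, b_5 = 1, c_5 = 1, p_5 = 2, t_5 = 2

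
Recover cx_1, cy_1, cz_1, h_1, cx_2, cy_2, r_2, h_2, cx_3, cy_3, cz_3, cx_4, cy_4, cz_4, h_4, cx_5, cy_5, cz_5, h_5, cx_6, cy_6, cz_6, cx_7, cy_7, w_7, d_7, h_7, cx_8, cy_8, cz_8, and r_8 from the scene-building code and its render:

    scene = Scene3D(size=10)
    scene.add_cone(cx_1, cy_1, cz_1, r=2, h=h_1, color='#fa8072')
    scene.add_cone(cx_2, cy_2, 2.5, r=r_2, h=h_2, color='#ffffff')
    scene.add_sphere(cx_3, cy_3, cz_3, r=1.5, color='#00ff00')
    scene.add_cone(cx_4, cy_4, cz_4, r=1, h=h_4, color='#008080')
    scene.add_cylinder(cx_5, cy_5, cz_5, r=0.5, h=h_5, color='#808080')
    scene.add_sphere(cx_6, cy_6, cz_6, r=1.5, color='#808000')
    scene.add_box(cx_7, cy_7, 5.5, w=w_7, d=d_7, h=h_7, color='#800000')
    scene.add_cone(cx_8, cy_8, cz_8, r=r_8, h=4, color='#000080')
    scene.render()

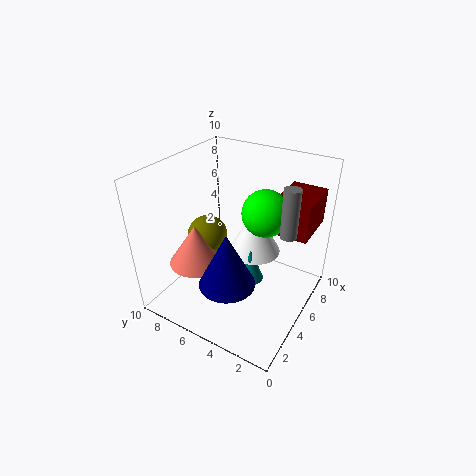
cx_1 = 4, cy_1 = 8, cz_1 = 2.5, h_1 = 3, cx_2 = 7.5, cy_2 = 5, r_2 = 2, h_2 = 3.5, cx_3 = 5, cy_3 = 3, cz_3 = 7.5, cx_4 = 6, cy_4 = 4.5, cz_4 = 1, h_4 = 2.5, cx_5 = 4, cy_5 = 1, cz_5 = 7, h_5 = 3, cx_6 = 5.5, cy_6 = 8, cz_6 = 4, cx_7 = 6, cy_7 = 0.5, w_7 = 3.5, d_7 = 2.5, h_7 = 2.5, cx_8 = 3.5, cy_8 = 5, cz_8 = 2, r_8 = 2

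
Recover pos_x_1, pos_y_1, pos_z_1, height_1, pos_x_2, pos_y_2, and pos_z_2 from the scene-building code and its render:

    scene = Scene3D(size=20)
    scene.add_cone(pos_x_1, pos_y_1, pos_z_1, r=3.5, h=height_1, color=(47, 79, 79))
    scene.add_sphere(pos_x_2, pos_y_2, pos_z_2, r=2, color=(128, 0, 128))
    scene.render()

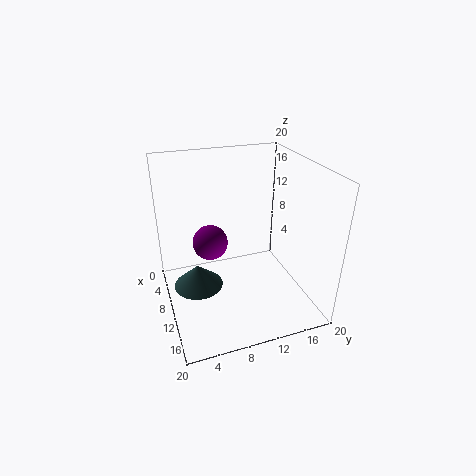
pos_x_1 = 9
pos_y_1 = 4.25
pos_z_1 = 2.75
height_1 = 3.25
pos_x_2 = 15.25
pos_y_2 = 4.75
pos_z_2 = 13.25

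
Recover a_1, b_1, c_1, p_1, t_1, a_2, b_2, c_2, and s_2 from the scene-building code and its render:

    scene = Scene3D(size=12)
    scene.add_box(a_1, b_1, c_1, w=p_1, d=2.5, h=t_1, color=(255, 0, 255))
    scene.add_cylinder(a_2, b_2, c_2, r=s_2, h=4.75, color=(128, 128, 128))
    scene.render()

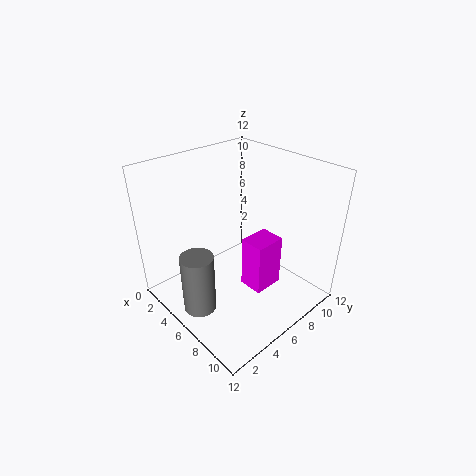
a_1 = 7.25; b_1 = 5.25; c_1 = 2.5; p_1 = 2; t_1 = 4.25; a_2 = 6.75; b_2 = 1.25; c_2 = 2; s_2 = 1.25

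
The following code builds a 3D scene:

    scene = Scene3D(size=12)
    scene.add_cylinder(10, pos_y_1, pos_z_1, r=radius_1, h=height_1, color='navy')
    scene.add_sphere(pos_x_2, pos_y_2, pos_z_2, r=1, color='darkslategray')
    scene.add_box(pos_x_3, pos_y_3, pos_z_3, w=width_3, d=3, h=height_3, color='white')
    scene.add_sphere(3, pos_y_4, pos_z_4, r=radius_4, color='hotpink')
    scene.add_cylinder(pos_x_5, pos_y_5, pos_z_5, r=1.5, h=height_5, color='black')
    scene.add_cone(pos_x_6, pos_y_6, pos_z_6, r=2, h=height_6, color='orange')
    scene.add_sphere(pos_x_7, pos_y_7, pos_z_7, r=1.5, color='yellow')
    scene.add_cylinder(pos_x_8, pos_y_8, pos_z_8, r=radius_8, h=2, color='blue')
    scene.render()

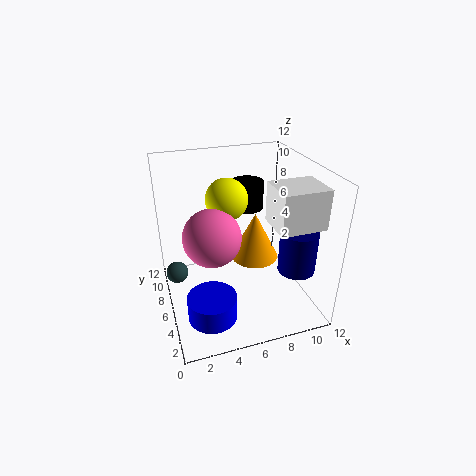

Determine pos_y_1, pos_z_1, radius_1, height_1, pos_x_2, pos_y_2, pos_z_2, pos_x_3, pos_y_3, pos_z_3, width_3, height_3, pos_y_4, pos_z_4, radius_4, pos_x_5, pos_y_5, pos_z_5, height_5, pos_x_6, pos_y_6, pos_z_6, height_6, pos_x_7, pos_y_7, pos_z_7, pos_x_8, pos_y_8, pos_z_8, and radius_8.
pos_y_1 = 3; pos_z_1 = 4; radius_1 = 1.5; height_1 = 3.5; pos_x_2 = 1; pos_y_2 = 9; pos_z_2 = 1.5; pos_x_3 = 7.5; pos_y_3 = 1; pos_z_3 = 8.5; width_3 = 3.5; height_3 = 3; pos_y_4 = 2.5; pos_z_4 = 8.5; radius_4 = 2; pos_x_5 = 8; pos_y_5 = 9.5; pos_z_5 = 7; height_5 = 2.5; pos_x_6 = 7.5; pos_y_6 = 6; pos_z_6 = 4; height_6 = 4; pos_x_7 = 4.5; pos_y_7 = 4; pos_z_7 = 10.5; pos_x_8 = 3; pos_y_8 = 3.5; pos_z_8 = 0.5; radius_8 = 2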